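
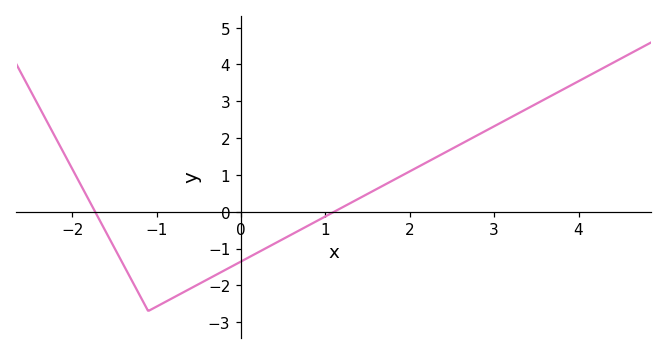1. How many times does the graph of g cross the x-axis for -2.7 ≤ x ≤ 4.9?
2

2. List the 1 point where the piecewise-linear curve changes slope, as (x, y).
(-1.1, -2.7)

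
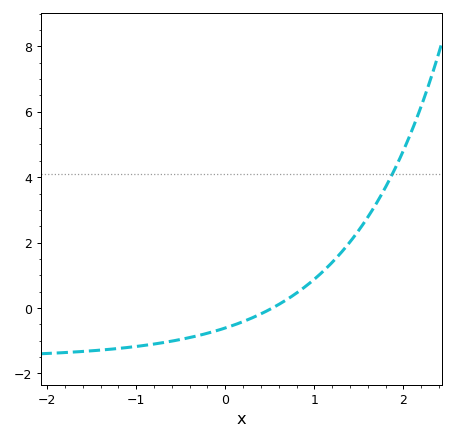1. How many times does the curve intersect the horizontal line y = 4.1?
1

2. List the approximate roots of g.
0.5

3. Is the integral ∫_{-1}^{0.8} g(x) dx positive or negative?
negative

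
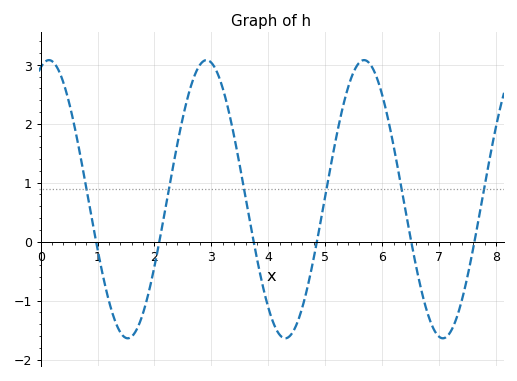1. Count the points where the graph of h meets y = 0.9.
6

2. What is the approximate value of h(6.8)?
-1.22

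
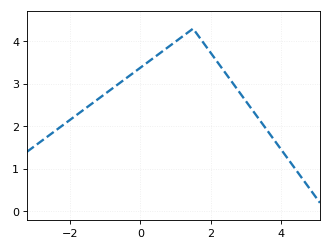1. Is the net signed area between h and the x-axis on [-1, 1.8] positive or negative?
positive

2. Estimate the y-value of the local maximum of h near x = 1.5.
4.3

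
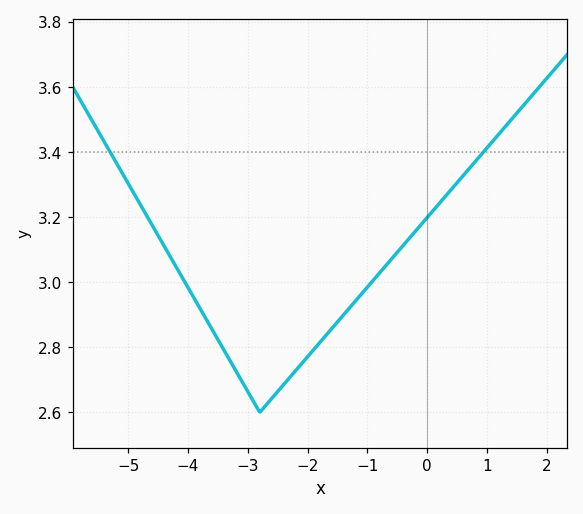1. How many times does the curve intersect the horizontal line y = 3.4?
2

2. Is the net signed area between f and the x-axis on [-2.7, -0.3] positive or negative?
positive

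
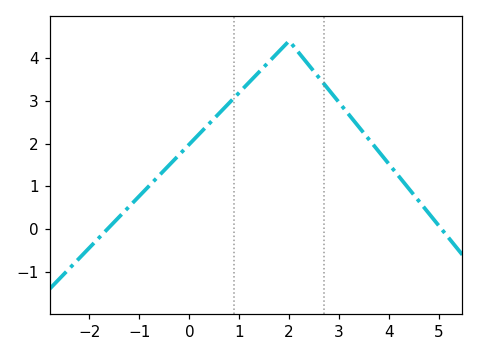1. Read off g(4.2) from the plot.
1.2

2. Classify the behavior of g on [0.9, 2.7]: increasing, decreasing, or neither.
neither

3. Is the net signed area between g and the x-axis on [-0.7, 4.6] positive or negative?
positive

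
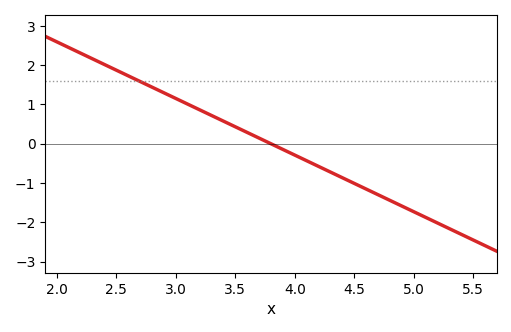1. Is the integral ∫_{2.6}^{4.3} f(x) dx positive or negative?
positive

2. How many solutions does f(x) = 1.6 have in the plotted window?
1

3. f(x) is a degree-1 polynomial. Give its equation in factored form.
y = -1.44(x - 3.8)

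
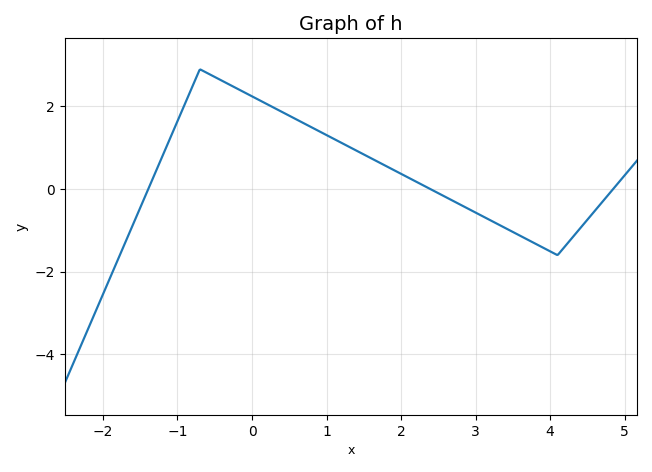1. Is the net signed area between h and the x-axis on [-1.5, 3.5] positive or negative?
positive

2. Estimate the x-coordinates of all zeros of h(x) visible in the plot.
-1.39, 2.39, 4.85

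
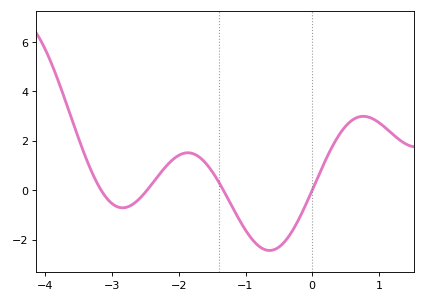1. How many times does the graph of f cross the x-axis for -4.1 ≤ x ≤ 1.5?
4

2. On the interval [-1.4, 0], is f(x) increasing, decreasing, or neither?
neither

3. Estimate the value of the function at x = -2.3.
0.61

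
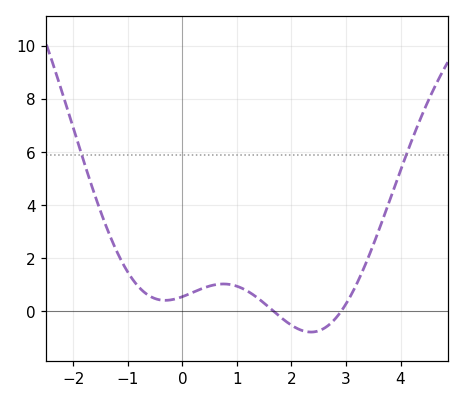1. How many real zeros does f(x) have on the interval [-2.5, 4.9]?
2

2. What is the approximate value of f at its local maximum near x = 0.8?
1.03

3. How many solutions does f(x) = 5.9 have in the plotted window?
2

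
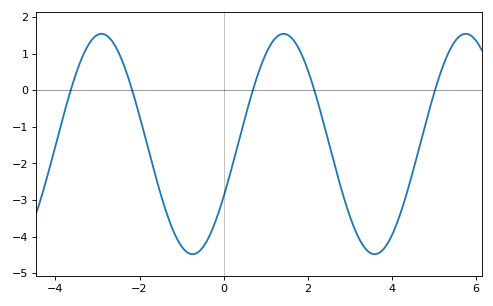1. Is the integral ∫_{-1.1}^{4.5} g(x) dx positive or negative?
negative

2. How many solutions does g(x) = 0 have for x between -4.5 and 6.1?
5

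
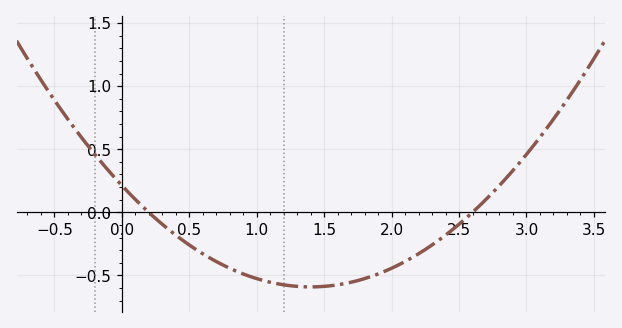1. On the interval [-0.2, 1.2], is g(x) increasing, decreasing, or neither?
decreasing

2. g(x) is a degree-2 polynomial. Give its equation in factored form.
y = 0.41(x - 0.2)(x - 2.6)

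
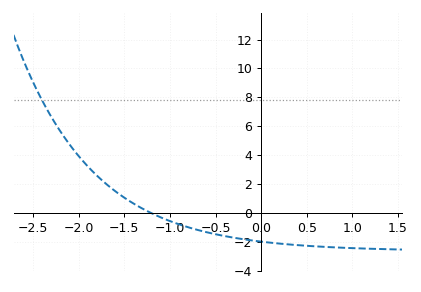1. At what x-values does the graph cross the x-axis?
-1.21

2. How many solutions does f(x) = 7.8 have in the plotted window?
1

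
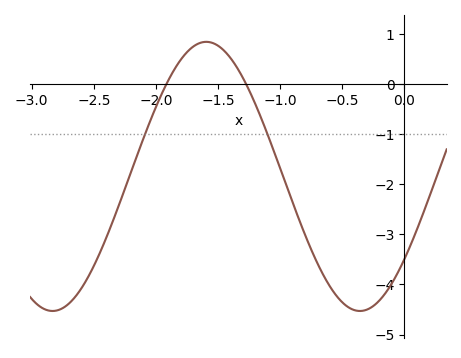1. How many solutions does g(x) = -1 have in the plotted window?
2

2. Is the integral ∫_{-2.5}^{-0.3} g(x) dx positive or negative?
negative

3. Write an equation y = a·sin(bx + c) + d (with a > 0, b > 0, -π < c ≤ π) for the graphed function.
y = 2.69sin(2.54x - 0.66) - 1.84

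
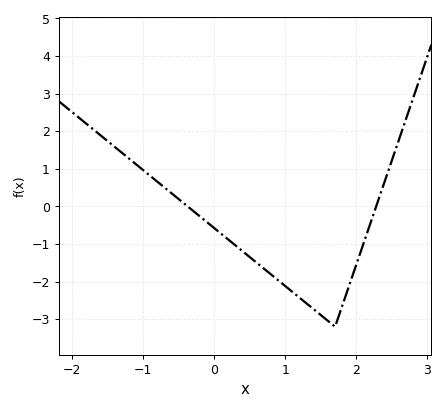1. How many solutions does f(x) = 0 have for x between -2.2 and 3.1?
2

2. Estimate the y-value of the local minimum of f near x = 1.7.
-3.2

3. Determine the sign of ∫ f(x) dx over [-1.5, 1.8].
negative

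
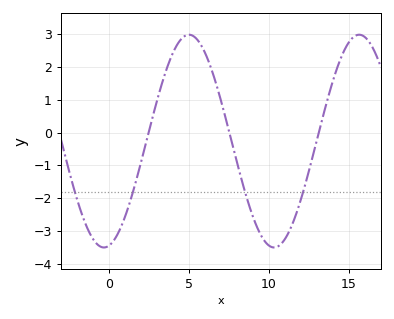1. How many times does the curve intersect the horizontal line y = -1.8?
4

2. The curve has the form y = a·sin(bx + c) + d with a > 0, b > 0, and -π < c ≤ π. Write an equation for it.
y = 3.25sin(0.59x - 1.4) - 0.26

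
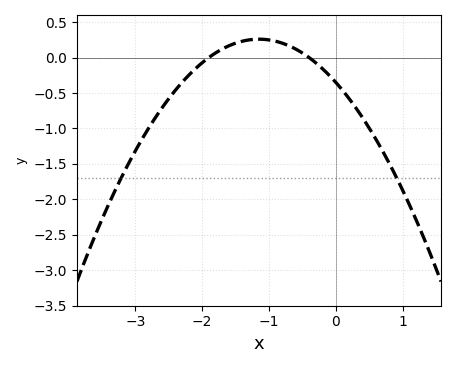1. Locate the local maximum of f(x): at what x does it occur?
-1.1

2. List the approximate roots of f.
-1.9, -0.4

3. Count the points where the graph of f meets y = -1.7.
2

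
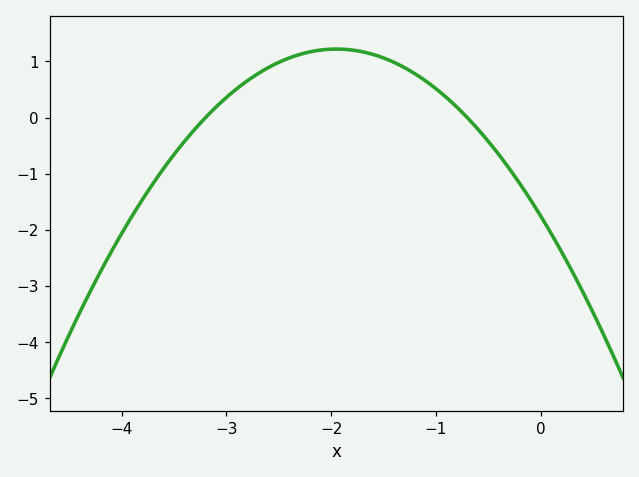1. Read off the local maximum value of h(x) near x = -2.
1.22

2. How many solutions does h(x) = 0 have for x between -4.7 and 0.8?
2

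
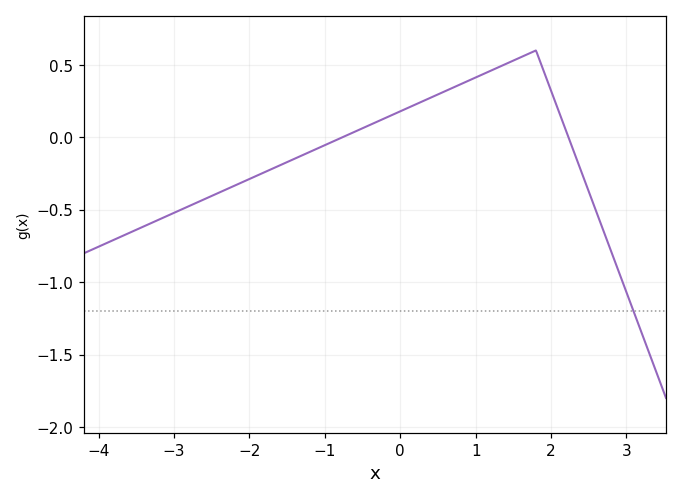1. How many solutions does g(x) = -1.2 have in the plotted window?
1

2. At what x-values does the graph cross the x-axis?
-0.768, 2.23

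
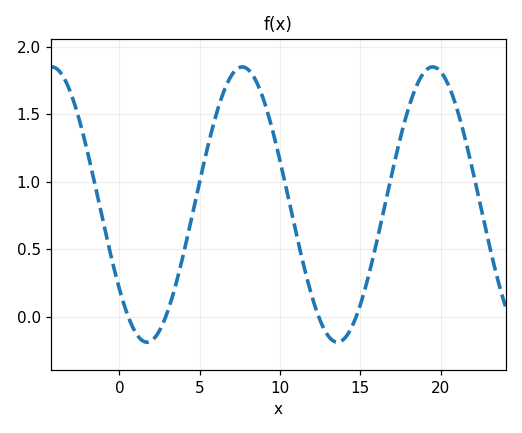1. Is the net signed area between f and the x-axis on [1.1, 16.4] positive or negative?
positive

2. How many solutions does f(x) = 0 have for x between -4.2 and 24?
4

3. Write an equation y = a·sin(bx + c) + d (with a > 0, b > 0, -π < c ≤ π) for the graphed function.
y = 1.02sin(0.53x - 2.5) + 0.83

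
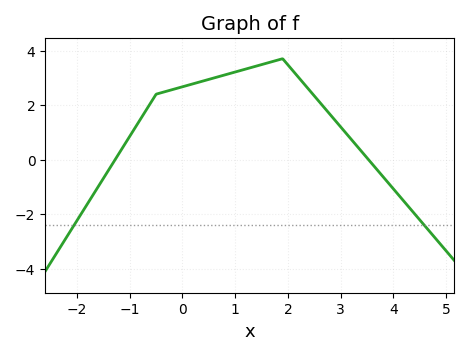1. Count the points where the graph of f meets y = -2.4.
2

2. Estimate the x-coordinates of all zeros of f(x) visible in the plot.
-1.2, 3.6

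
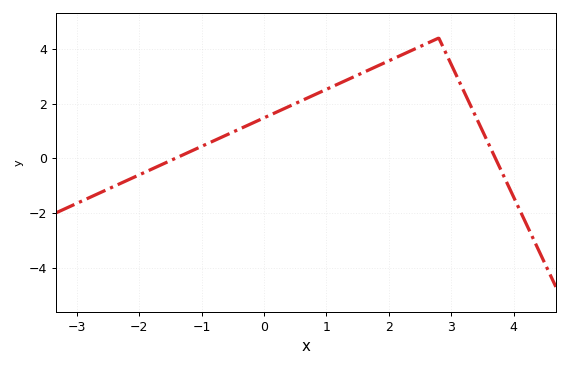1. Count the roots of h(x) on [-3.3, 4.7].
2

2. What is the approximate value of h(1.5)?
3.04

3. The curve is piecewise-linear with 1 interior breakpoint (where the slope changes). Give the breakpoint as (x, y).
(2.8, 4.4)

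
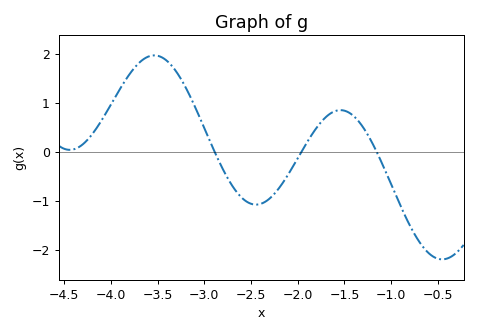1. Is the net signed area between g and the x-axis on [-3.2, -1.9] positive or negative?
negative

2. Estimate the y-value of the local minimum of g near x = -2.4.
-1.1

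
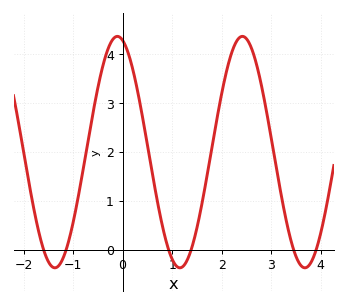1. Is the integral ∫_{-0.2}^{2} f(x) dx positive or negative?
positive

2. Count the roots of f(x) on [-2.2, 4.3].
6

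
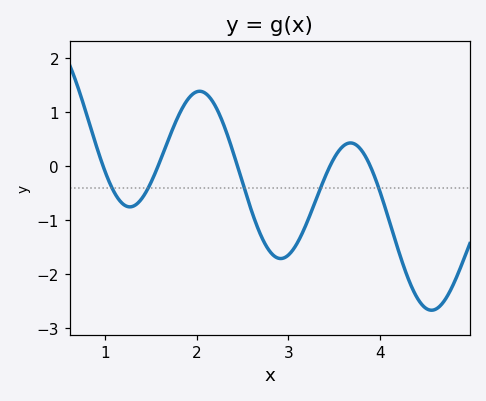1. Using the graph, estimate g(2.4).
0.2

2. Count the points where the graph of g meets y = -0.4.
5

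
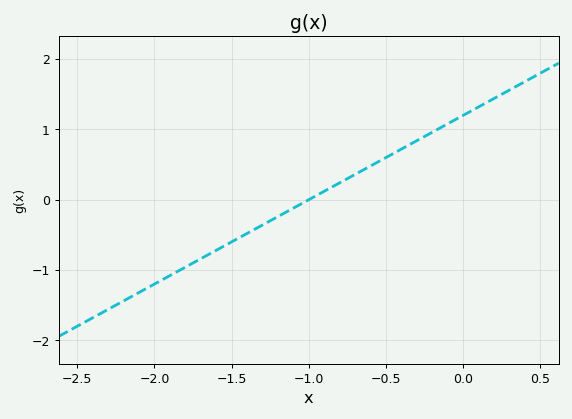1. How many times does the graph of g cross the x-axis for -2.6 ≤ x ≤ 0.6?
1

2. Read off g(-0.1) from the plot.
1.1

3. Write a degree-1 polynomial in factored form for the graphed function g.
y = 1.2(x + 1)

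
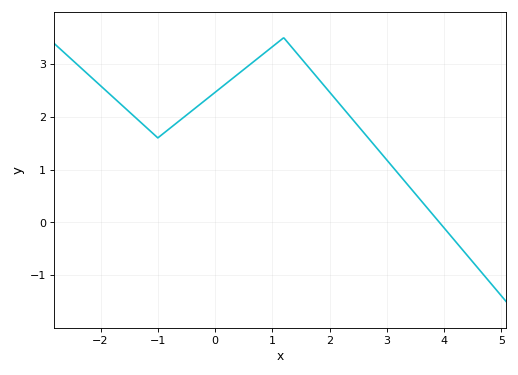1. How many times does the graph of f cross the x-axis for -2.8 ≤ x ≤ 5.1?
1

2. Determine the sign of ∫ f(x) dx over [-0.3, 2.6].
positive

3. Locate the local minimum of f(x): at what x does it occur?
-0.999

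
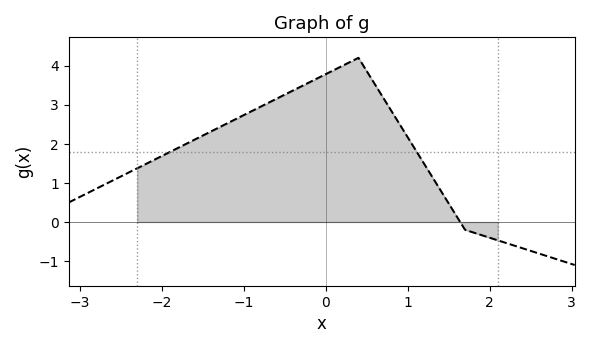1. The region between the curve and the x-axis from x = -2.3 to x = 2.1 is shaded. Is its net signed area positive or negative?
positive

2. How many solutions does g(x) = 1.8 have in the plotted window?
2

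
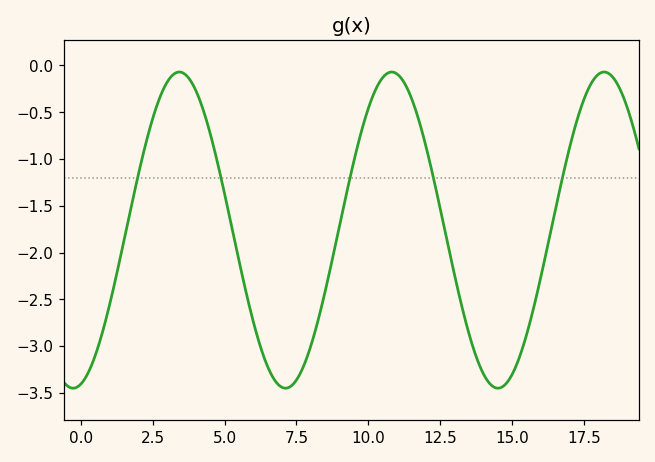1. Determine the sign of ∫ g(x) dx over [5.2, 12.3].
negative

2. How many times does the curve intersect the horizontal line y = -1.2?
5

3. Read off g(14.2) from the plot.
-3.39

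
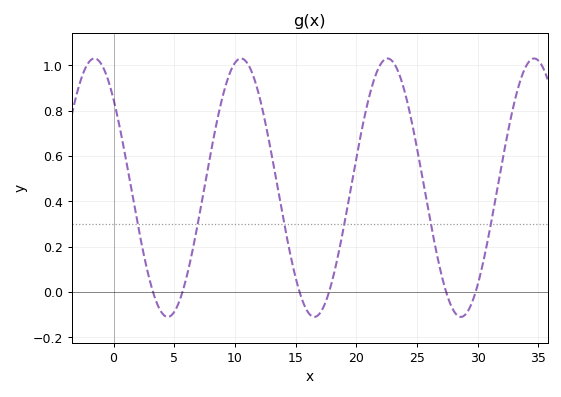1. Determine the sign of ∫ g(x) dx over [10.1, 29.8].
positive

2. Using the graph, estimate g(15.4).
-0.012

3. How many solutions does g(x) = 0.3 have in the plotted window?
6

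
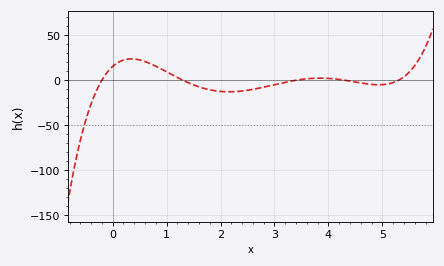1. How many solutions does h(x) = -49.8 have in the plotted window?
1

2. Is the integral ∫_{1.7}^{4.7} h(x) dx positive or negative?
negative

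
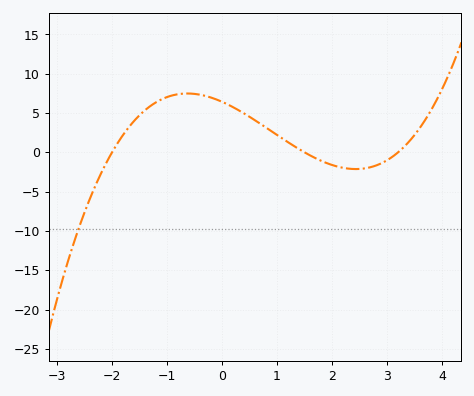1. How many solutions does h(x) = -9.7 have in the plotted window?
1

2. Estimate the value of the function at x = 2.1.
-1.81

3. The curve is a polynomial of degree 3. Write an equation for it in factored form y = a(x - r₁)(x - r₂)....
y = 0.67(x + 2)(x - 1.5)(x - 3.2)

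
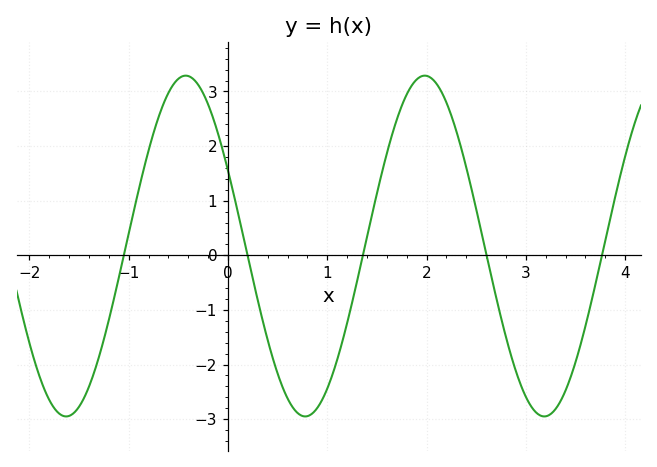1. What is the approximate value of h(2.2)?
2.8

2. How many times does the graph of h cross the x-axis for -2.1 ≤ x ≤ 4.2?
5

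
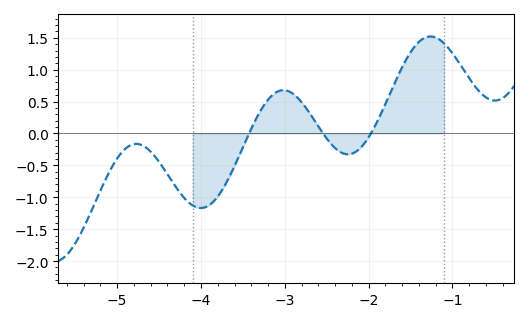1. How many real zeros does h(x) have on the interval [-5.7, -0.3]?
3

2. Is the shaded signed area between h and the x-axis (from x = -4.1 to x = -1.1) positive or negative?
positive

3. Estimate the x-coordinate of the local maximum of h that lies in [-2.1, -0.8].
-1.3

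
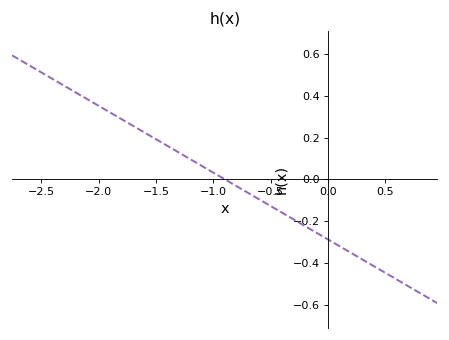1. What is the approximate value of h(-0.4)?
-0.16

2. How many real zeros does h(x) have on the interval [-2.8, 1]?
1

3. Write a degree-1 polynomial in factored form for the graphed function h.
y = -0.32(x + 0.9)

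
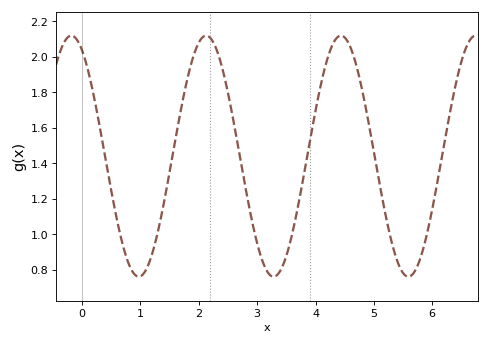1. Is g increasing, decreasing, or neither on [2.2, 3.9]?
neither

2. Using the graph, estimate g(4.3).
2.08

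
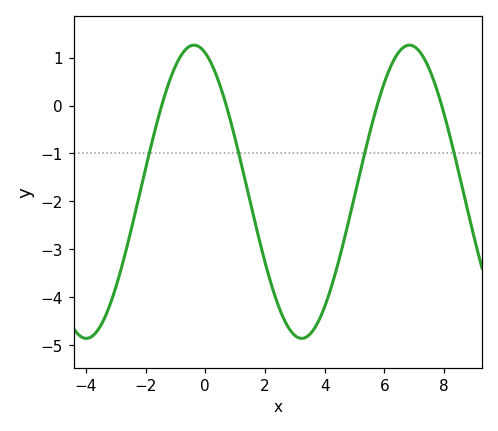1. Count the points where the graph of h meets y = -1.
4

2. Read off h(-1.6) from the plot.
-0.309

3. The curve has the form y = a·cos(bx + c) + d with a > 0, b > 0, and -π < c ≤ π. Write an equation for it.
y = 3.06cos(0.87x + 0.33) - 1.8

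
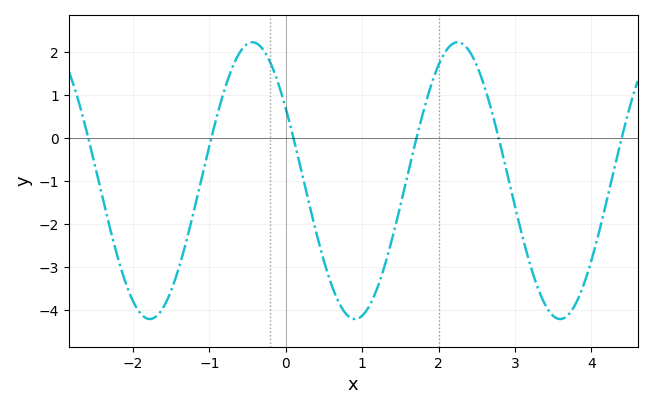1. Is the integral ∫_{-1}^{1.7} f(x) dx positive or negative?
negative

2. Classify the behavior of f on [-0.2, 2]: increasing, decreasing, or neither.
neither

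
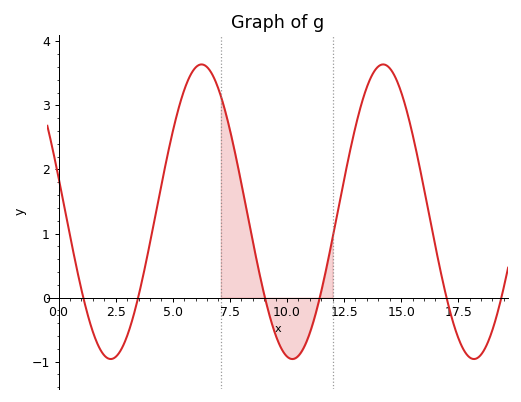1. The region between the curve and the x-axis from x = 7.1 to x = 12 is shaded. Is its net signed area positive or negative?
positive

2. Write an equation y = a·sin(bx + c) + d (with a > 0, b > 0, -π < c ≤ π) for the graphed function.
y = 2.3sin(0.79x + 2.91) + 1.34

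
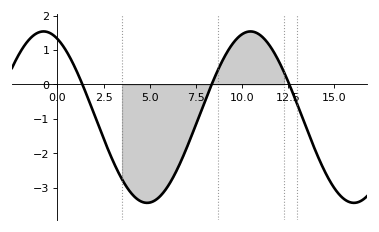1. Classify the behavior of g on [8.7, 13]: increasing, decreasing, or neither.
neither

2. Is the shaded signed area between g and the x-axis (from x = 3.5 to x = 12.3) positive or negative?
negative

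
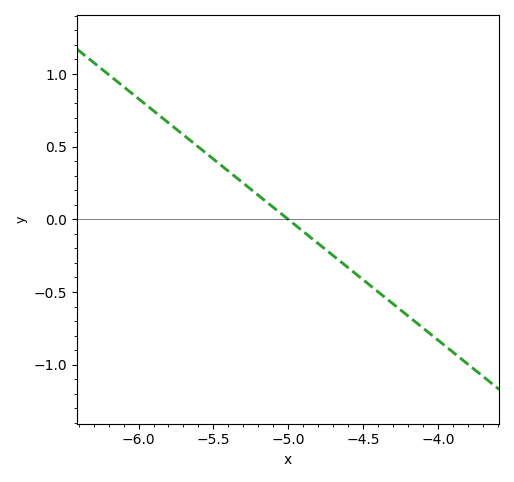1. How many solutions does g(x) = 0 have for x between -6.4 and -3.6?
1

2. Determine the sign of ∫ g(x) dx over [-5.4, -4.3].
negative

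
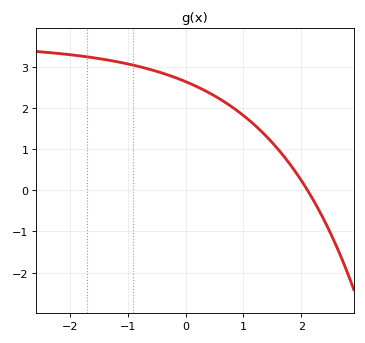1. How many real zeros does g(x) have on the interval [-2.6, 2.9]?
1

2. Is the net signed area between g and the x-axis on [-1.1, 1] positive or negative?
positive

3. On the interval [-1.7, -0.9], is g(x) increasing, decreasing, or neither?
decreasing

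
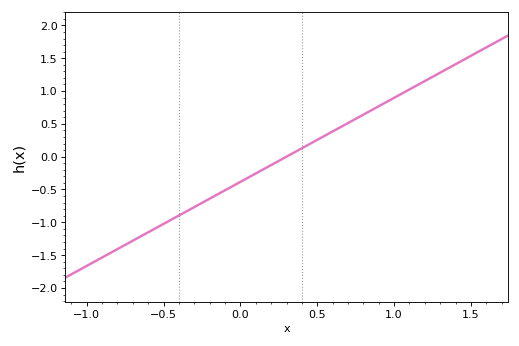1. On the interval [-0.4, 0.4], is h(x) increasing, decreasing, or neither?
increasing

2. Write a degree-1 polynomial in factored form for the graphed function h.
y = 1.28(x - 0.3)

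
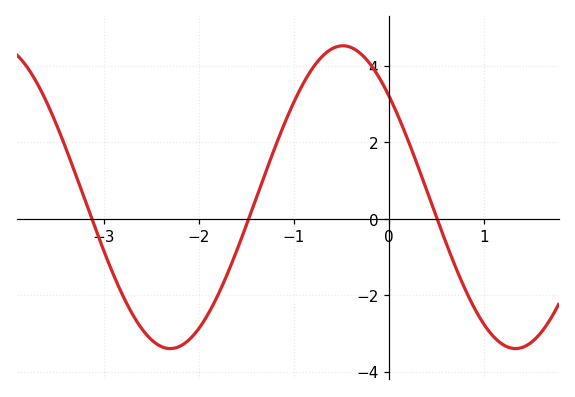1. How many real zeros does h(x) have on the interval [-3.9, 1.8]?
3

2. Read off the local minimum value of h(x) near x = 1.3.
-3.4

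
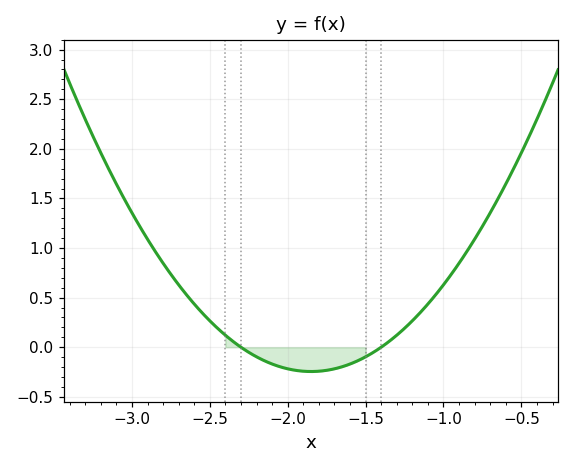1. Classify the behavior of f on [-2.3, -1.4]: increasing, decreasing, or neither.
neither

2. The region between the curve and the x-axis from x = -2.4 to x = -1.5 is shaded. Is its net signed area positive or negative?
negative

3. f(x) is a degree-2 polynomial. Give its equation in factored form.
y = 1.21(x + 2.3)(x + 1.4)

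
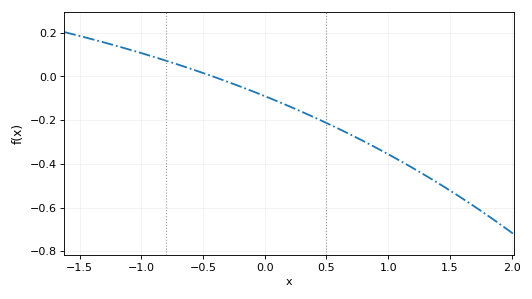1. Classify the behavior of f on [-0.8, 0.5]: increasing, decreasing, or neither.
decreasing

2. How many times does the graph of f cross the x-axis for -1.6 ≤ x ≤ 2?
1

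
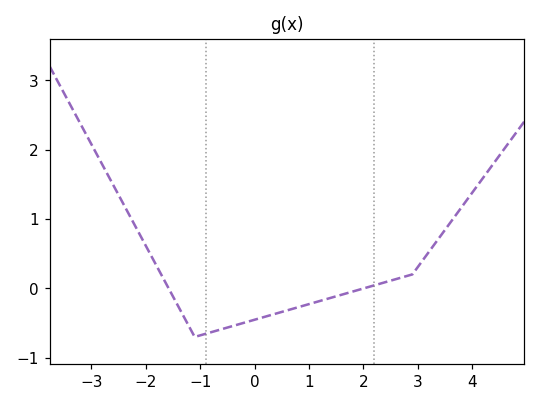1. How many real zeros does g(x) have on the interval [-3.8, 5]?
2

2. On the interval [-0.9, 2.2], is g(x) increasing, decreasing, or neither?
increasing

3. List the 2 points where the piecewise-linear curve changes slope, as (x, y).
(-1.1, -0.7); (2.9, 0.2)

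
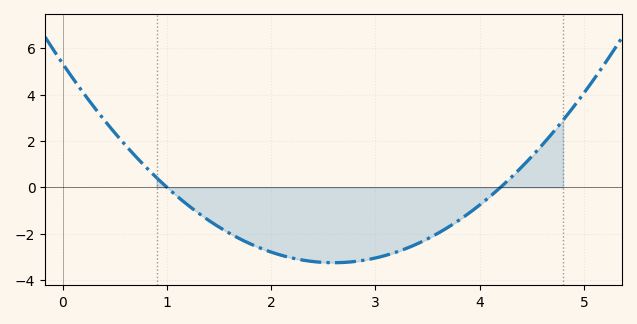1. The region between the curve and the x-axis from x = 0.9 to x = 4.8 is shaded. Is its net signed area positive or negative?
negative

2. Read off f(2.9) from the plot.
-3.14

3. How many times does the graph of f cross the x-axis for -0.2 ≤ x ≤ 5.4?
2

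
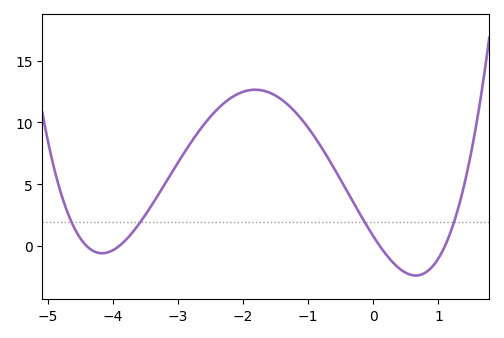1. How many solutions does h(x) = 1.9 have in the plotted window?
4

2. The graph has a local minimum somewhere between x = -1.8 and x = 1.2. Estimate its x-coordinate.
0.651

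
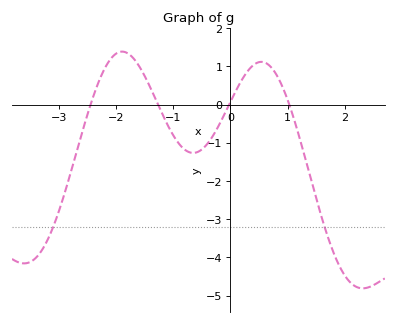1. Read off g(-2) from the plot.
1.3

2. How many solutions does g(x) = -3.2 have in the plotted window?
2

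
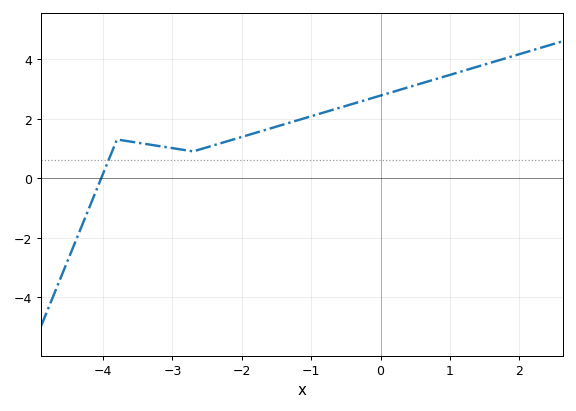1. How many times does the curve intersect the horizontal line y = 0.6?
1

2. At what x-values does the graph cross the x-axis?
-4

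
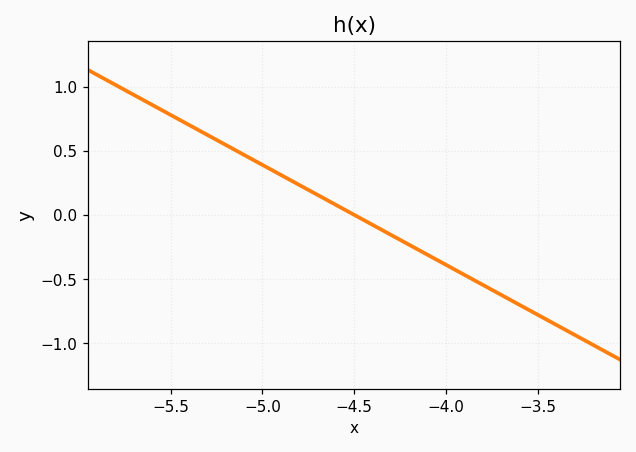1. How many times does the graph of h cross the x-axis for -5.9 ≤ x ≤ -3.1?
1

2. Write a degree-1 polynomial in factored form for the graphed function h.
y = -0.78(x + 4.5)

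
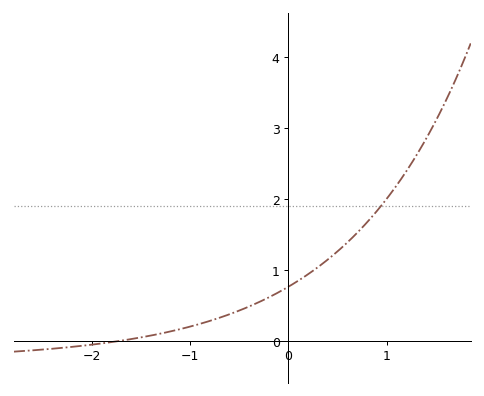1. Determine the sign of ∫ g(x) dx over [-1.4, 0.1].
positive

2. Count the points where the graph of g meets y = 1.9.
1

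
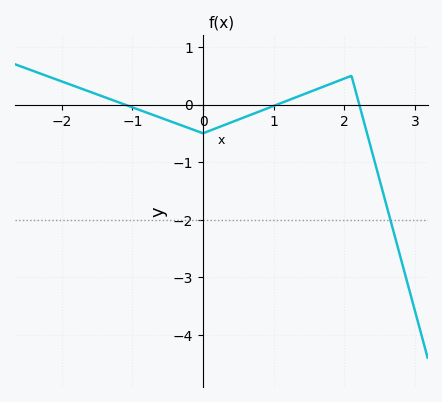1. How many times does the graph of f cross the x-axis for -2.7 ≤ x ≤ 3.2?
3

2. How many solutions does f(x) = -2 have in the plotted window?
1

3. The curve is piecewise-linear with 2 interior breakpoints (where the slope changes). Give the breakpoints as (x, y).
(0, -0.5); (2.1, 0.5)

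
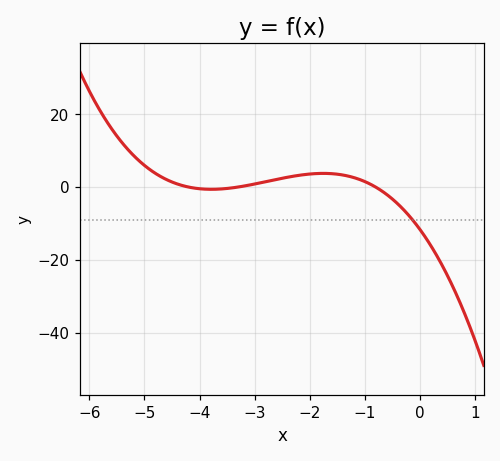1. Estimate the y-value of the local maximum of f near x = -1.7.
3.75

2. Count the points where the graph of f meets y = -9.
1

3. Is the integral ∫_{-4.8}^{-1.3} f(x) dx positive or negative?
positive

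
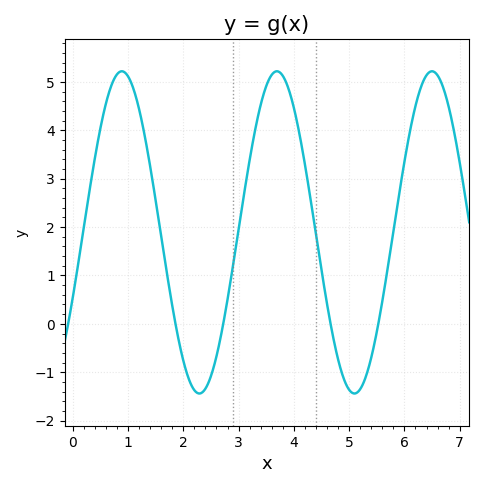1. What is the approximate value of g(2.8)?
0.5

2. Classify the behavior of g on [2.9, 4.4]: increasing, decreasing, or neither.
neither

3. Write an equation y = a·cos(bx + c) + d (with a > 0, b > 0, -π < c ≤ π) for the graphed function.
y = 3.33cos(2.2x - 2) + 1.89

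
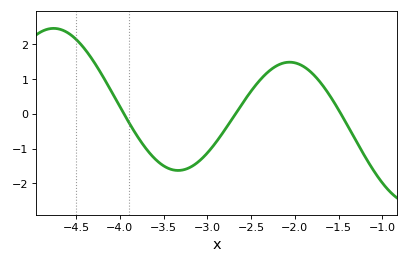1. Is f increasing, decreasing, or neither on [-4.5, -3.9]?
decreasing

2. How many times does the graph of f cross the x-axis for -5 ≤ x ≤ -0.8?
3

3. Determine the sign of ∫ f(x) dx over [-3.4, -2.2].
negative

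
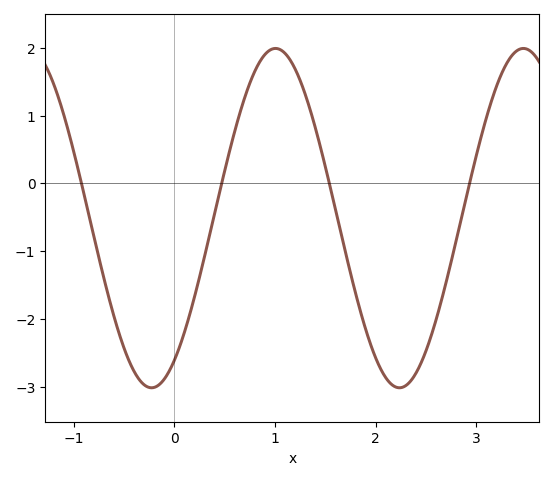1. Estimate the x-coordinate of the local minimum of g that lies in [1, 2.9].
2.24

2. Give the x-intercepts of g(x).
-0.924, 0.469, 1.54, 2.93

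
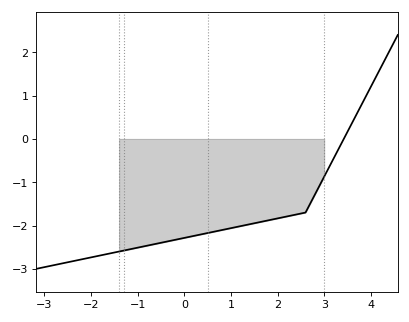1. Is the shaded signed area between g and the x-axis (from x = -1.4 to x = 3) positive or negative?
negative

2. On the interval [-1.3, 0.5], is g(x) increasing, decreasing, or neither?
increasing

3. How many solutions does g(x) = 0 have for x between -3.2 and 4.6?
1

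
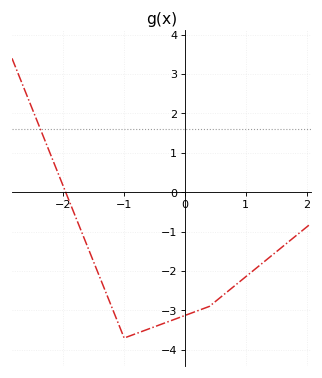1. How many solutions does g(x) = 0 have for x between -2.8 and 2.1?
1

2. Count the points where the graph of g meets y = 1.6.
1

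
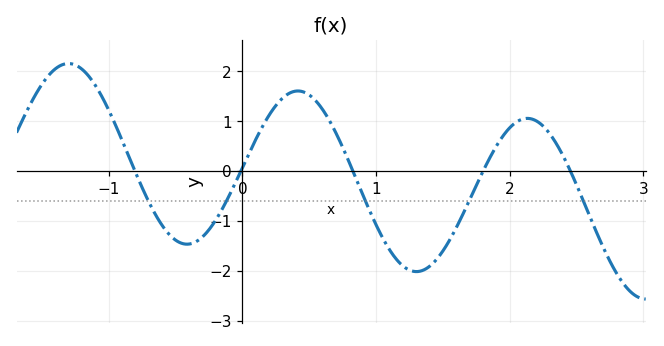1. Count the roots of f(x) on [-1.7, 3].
5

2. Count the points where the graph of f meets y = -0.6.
5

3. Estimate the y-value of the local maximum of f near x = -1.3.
2.15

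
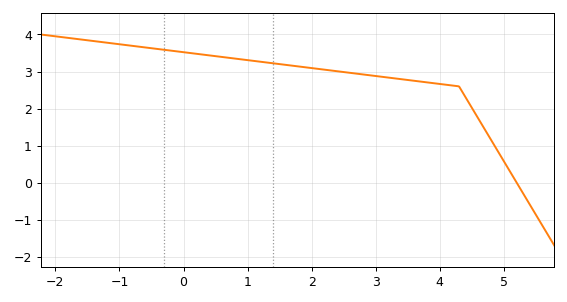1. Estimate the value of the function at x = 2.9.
2.9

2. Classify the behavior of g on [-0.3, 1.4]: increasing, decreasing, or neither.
decreasing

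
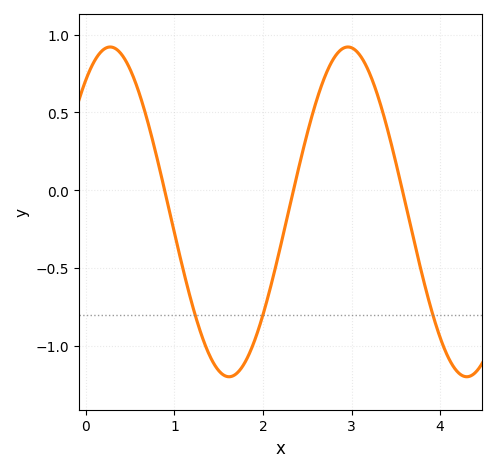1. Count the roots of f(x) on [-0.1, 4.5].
3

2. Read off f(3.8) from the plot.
-0.55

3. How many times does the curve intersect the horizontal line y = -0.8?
3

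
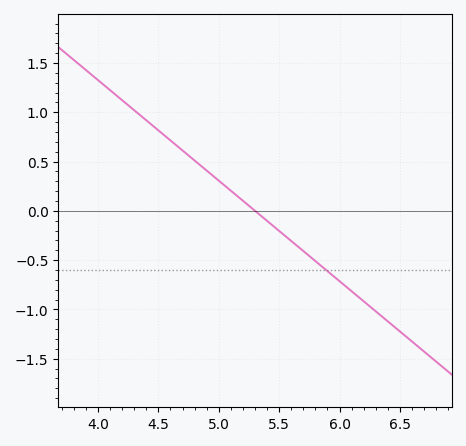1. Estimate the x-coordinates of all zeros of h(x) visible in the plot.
5.3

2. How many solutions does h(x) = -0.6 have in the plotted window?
1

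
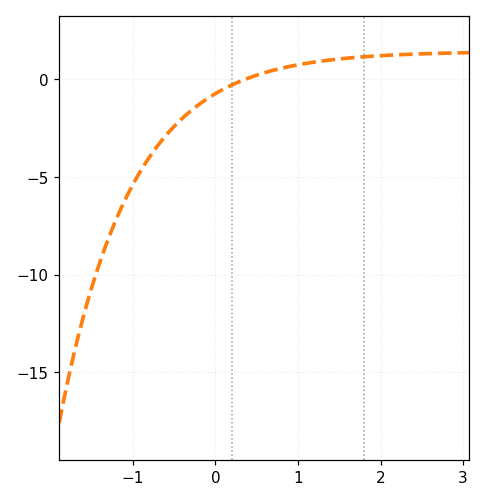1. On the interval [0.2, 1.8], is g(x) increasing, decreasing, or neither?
increasing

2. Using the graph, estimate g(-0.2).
-1.3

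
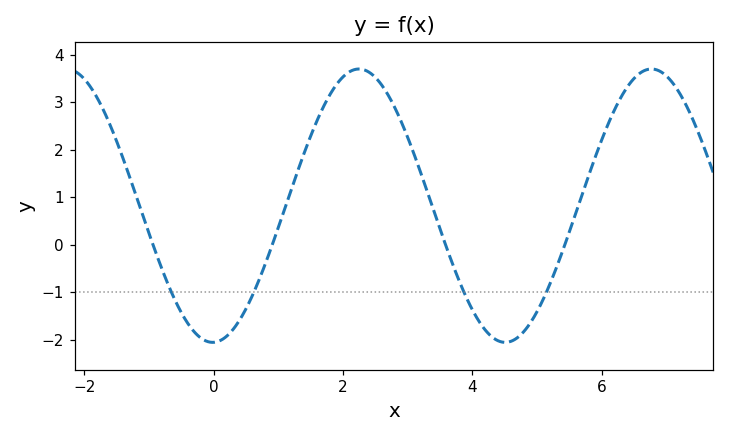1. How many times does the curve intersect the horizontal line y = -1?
4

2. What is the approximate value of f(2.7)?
3.14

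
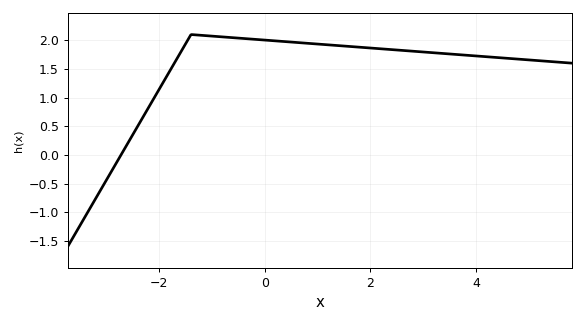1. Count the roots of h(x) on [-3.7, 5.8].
1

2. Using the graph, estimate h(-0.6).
2.04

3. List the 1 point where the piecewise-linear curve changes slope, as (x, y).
(-1.4, 2.1)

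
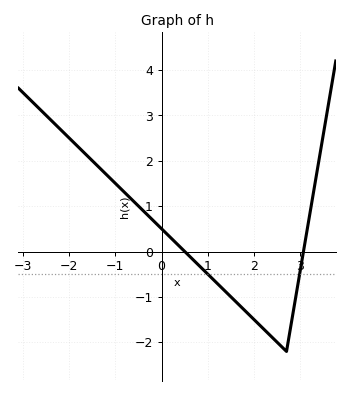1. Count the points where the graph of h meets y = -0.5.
2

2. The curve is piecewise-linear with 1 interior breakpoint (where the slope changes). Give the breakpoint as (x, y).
(2.7, -2.2)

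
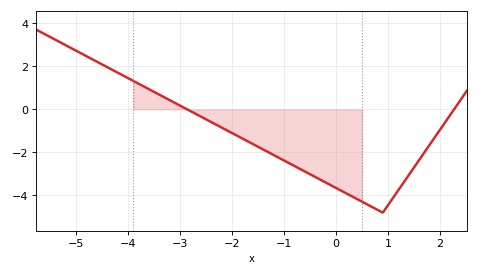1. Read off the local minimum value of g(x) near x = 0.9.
-4.8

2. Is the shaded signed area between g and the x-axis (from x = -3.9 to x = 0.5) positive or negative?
negative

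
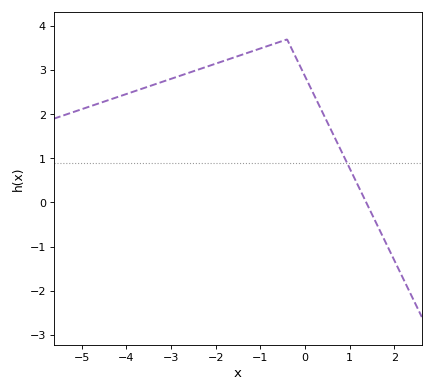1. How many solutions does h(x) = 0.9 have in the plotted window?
1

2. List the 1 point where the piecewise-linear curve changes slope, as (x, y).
(-0.4, 3.7)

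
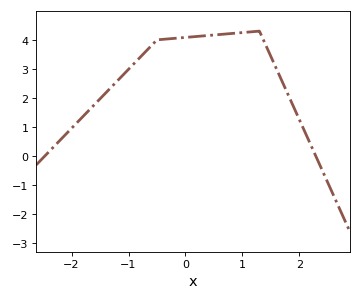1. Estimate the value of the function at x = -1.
2.99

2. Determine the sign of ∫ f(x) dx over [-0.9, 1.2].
positive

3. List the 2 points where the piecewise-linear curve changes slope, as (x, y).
(-0.5, 4); (1.3, 4.3)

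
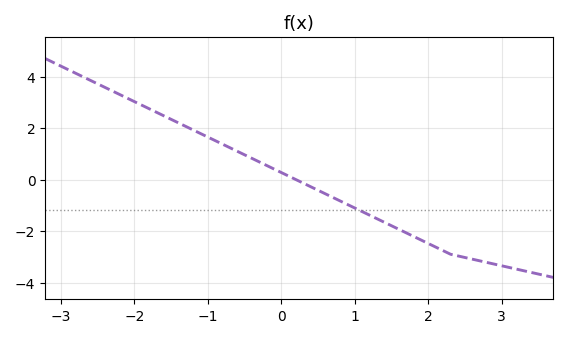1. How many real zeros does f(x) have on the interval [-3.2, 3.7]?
1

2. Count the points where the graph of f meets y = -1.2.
1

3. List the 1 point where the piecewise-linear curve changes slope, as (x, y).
(2.3, -2.9)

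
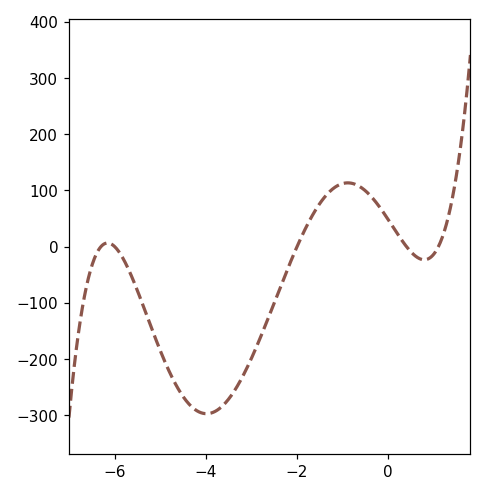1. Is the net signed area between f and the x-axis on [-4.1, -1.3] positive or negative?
negative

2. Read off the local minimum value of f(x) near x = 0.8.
-23.4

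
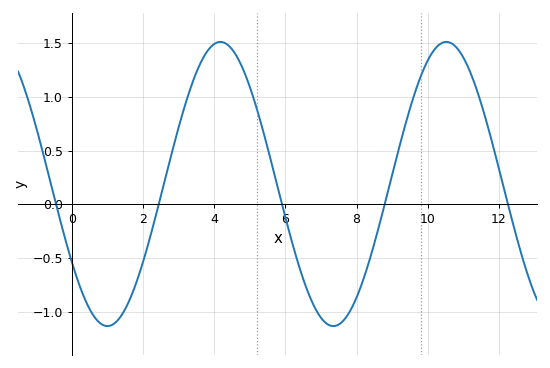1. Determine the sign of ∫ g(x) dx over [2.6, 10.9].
positive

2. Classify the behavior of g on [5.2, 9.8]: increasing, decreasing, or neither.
neither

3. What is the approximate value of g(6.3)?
-0.5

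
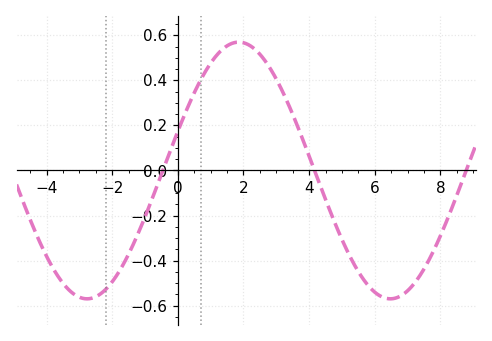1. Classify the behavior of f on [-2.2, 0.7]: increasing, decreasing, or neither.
increasing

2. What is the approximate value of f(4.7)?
-0.2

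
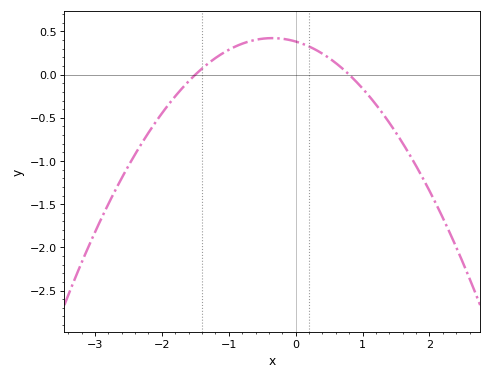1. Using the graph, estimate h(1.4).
-0.55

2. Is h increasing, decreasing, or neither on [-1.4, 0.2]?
neither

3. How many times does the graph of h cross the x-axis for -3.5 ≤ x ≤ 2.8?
2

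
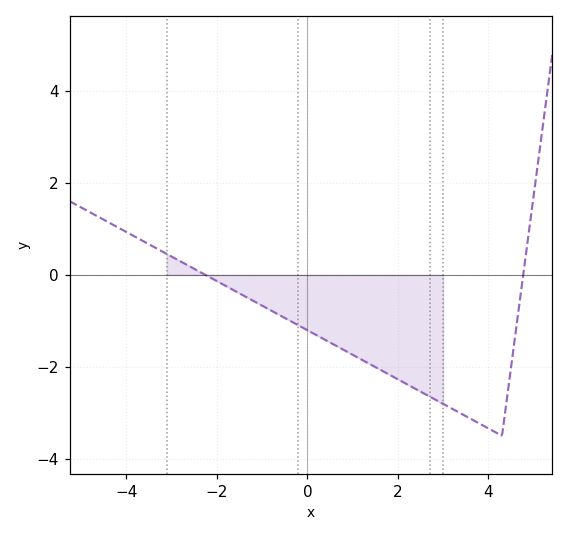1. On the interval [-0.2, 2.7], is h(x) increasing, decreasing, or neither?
decreasing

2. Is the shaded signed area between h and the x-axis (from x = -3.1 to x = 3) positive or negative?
negative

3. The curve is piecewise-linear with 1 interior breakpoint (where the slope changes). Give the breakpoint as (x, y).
(4.3, -3.5)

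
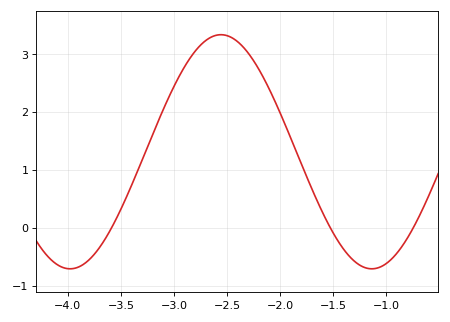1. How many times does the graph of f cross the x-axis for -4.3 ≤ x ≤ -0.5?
3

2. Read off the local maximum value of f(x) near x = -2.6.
3.33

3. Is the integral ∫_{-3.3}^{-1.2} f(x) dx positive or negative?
positive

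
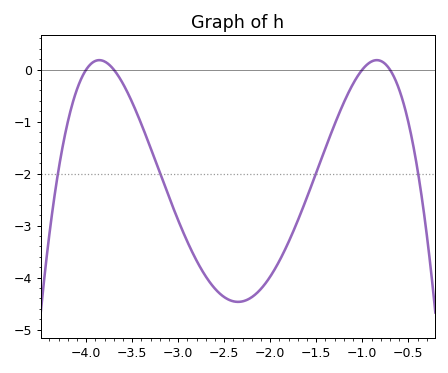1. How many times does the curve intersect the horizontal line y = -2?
4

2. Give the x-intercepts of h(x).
-4, -3.7, -1, -0.7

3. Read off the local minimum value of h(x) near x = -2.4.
-4.47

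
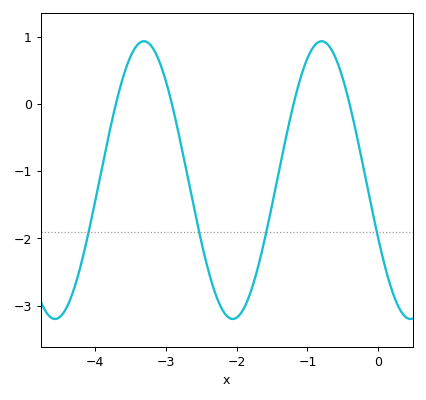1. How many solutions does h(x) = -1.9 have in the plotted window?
4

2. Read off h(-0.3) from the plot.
-0.494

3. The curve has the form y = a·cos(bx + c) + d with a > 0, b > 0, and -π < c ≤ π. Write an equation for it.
y = 2.07cos(2.51x + 2.01) - 1.13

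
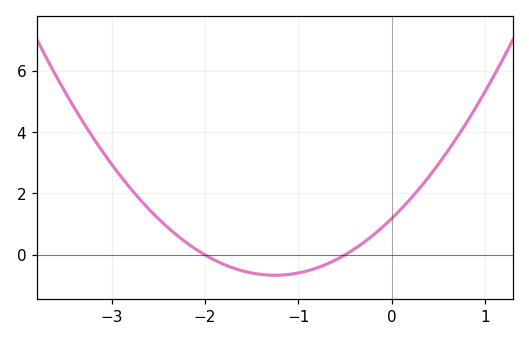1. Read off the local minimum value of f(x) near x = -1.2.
-0.6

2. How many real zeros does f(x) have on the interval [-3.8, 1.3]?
2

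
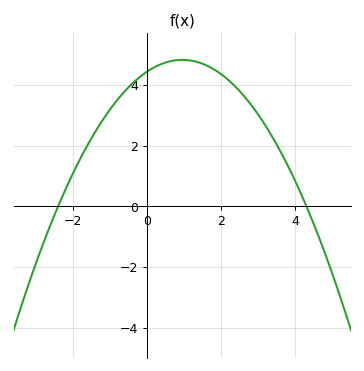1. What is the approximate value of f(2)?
4.4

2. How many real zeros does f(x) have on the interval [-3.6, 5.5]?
2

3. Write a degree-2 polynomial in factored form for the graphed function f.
y = -0.43(x + 2.4)(x - 4.3)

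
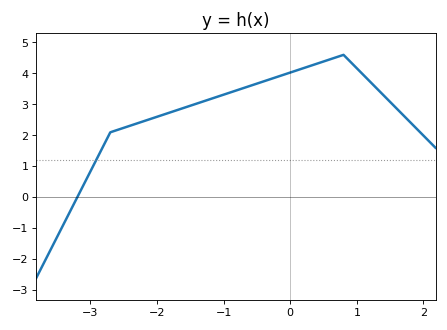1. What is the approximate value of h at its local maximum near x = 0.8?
4.6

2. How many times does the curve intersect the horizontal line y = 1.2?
1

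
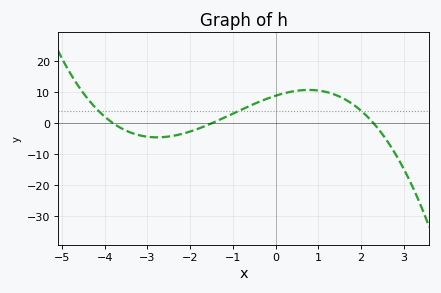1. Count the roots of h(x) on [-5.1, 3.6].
3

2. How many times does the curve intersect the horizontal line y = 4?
3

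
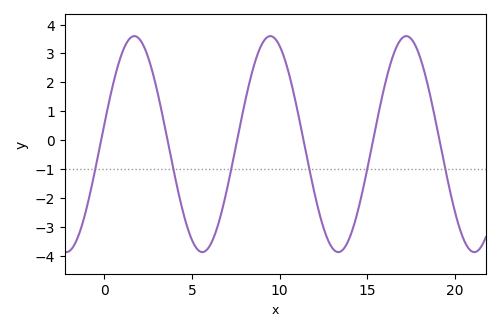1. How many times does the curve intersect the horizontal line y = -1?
6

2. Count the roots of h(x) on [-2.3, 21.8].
6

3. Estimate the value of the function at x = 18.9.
0.7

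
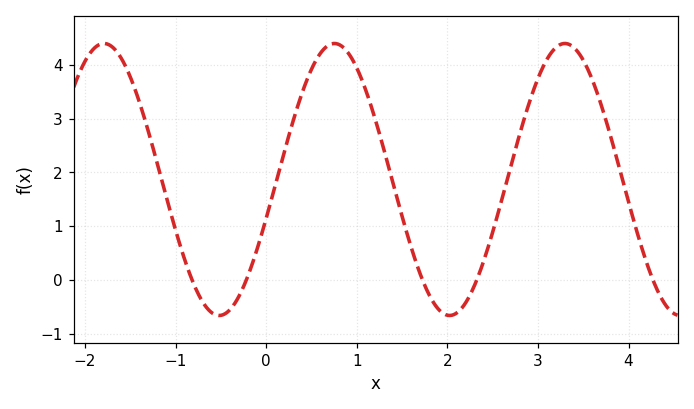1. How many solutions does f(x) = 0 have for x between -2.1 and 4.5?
5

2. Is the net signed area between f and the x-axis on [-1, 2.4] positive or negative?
positive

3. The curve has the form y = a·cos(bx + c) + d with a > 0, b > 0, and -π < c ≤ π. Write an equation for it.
y = 2.53cos(2.5x - 1.9) + 1.87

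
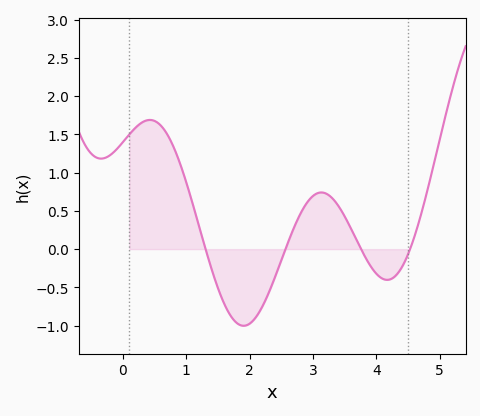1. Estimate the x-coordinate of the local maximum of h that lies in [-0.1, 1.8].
0.425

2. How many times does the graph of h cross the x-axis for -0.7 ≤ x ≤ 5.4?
4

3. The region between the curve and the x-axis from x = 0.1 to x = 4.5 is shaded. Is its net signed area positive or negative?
positive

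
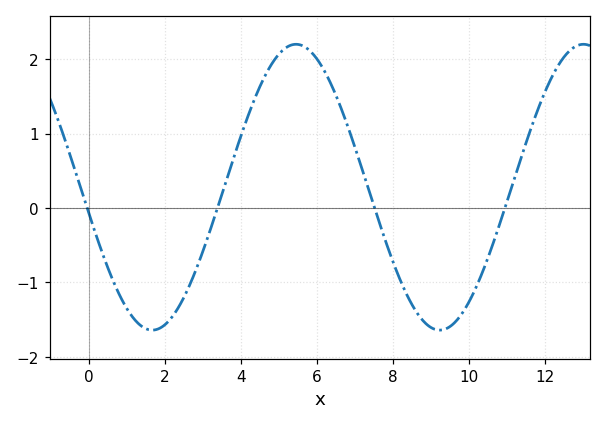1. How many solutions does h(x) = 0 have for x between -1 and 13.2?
4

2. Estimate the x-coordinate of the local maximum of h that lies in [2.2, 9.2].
5.45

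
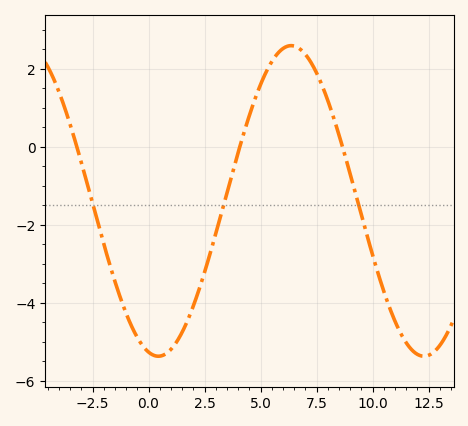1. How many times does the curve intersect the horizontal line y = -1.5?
3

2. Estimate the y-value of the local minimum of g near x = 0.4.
-5.4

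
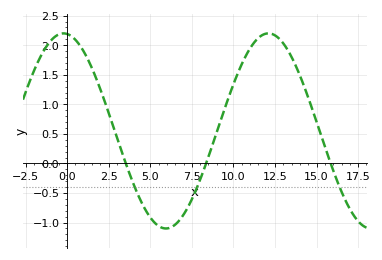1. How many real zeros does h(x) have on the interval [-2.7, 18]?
3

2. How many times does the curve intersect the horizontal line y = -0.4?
3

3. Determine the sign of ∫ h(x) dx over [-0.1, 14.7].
positive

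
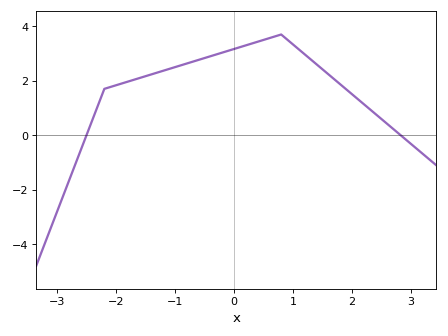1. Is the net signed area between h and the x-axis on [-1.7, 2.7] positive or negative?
positive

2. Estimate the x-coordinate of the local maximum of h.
0.8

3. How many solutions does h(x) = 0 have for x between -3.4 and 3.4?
2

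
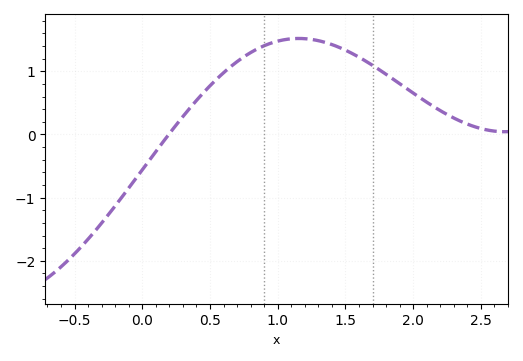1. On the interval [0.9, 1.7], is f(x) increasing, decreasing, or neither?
neither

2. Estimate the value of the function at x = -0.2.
-1.13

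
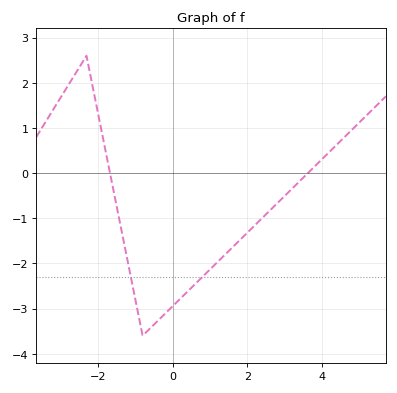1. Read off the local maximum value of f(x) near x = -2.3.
2.6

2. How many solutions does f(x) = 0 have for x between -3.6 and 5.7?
2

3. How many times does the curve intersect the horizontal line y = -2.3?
2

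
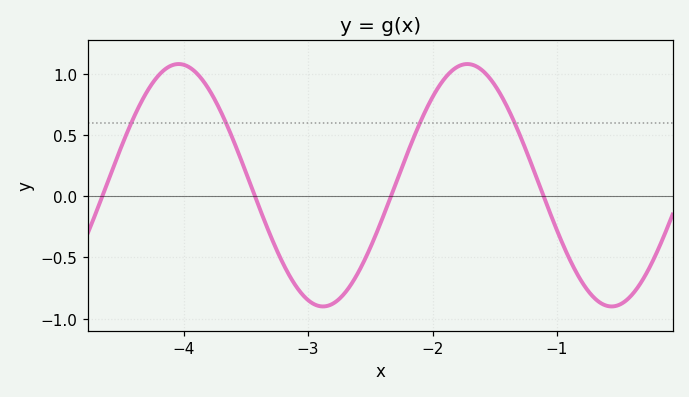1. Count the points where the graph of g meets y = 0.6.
4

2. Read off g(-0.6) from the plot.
-0.895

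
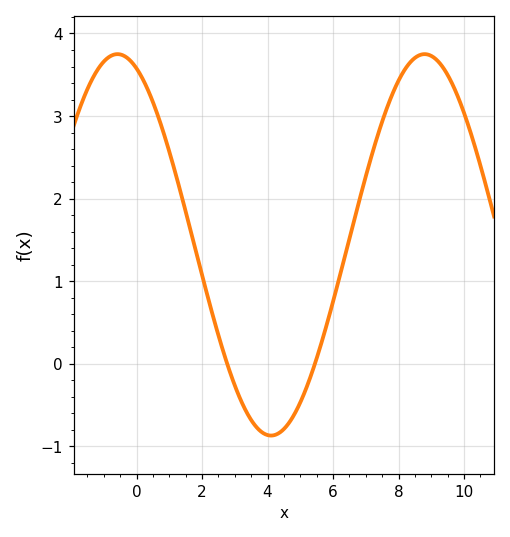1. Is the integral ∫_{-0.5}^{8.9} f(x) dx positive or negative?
positive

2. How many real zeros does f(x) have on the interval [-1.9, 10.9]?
2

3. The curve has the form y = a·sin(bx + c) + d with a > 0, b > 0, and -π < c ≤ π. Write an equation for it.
y = 2.31sin(0.67x + 1.96) + 1.44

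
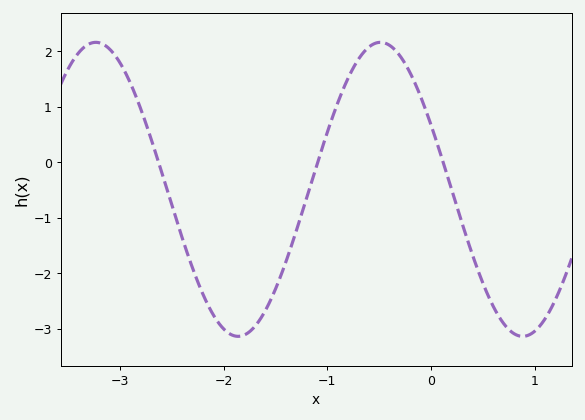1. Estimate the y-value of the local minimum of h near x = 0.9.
-3.1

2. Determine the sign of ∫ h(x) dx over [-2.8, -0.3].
negative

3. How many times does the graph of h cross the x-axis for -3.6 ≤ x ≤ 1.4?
3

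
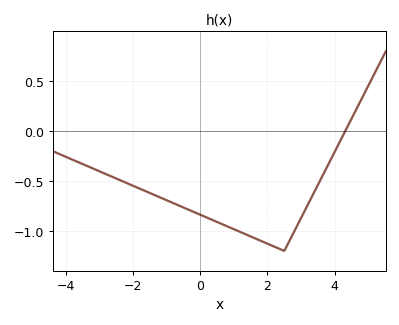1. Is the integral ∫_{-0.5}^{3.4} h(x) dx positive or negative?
negative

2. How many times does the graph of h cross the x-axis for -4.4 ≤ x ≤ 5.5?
1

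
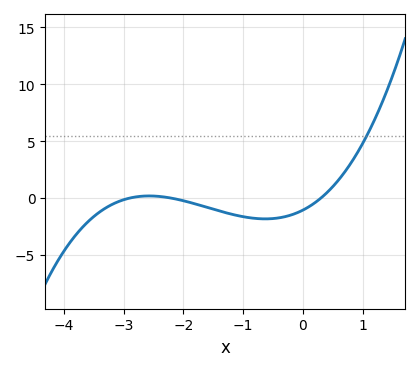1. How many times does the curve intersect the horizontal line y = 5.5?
1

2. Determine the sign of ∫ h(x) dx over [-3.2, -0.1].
negative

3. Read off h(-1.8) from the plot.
-0.5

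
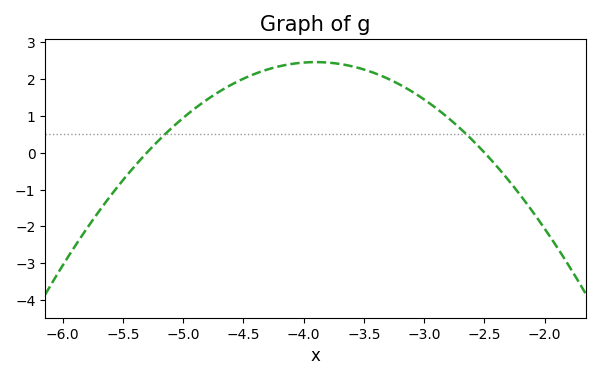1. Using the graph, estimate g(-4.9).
1.2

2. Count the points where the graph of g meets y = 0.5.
2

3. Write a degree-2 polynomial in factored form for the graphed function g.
y = -1.25(x + 5.3)(x + 2.5)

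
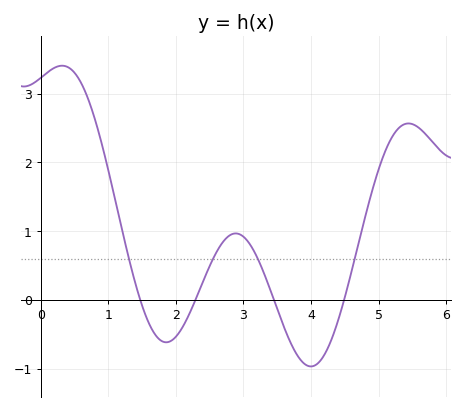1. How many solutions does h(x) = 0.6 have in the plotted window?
4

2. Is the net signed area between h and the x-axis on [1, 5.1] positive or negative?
positive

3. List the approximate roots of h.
1.5, 2.3, 3.5, 4.5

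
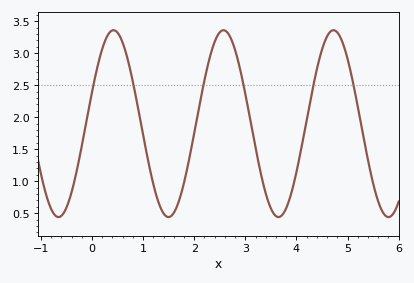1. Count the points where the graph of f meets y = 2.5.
6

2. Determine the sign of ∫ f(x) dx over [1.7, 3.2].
positive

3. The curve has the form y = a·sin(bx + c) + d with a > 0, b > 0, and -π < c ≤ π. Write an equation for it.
y = 1.46sin(2.92x + 0.342) + 1.9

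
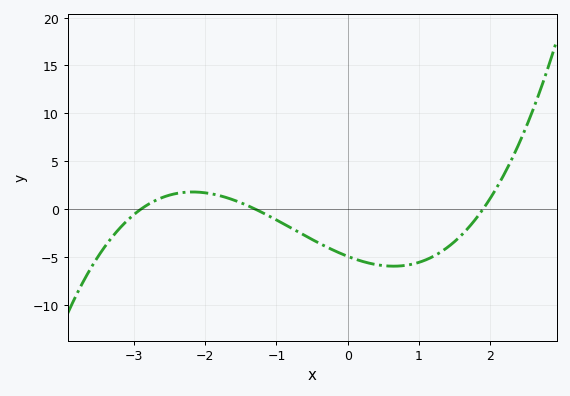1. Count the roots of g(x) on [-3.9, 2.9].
3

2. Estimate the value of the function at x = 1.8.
-1.01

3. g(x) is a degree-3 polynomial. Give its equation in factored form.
y = 0.69(x + 2.9)(x + 1.3)(x - 1.9)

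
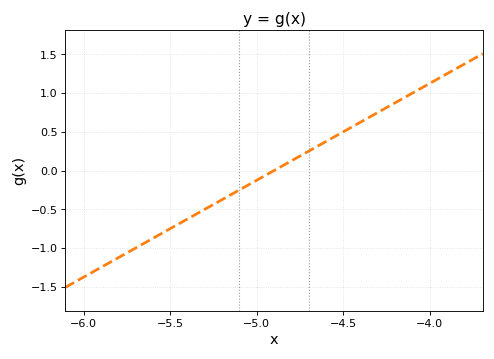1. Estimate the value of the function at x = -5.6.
-0.9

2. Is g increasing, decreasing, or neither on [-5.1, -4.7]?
increasing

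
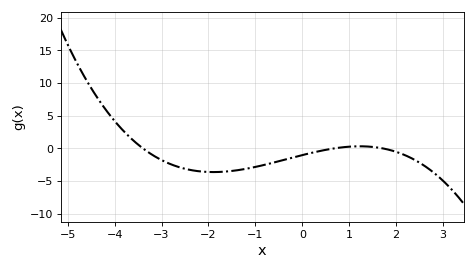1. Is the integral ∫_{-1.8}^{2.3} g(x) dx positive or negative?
negative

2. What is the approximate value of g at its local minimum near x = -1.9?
-3.65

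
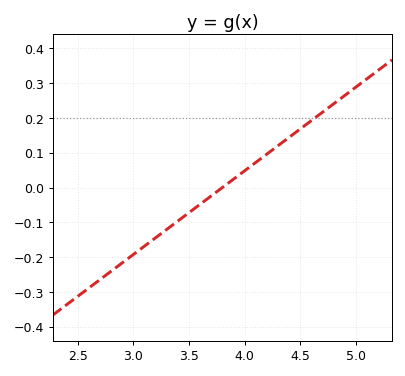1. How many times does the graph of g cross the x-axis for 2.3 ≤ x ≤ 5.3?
1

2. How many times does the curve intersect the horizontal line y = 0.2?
1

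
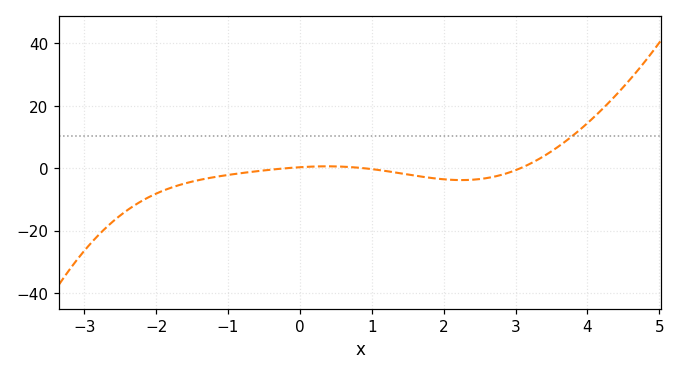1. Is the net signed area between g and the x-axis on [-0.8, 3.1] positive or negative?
negative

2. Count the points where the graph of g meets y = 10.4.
1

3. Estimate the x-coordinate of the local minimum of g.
2.2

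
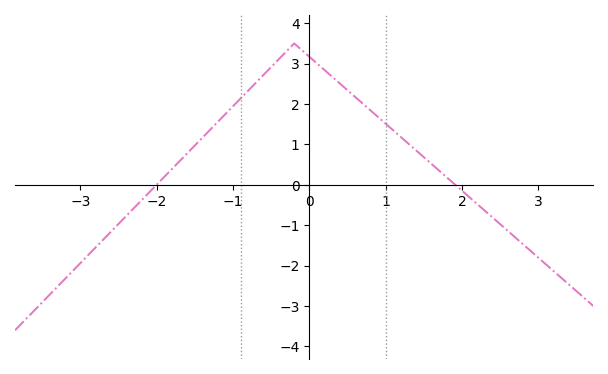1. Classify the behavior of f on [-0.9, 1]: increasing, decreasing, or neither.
neither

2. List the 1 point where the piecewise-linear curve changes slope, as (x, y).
(-0.2, 3.5)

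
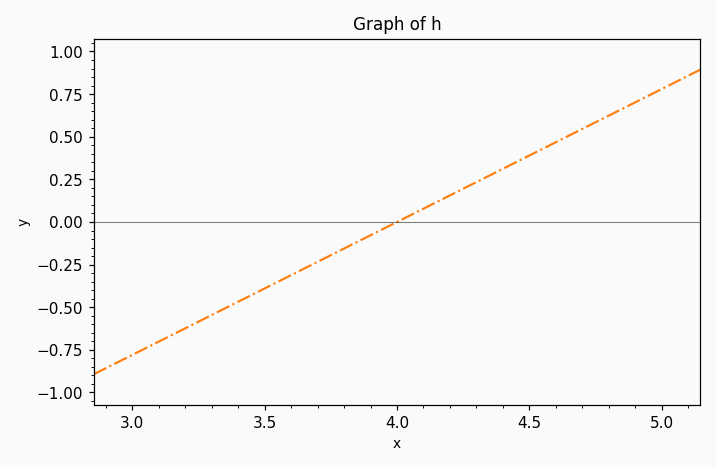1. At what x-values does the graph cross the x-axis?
4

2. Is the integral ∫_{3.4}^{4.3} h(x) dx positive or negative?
negative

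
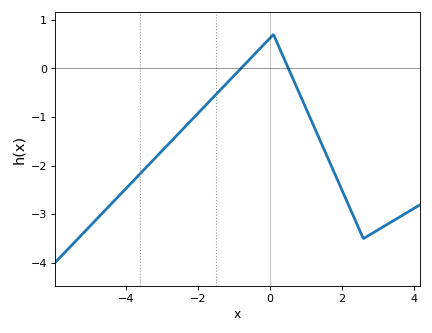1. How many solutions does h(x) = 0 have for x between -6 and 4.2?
2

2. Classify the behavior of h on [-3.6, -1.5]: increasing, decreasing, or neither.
increasing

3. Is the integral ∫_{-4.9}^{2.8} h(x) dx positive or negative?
negative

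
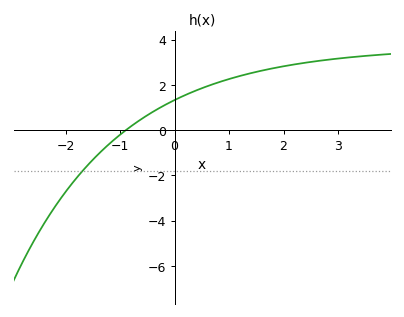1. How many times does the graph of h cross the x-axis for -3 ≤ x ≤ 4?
1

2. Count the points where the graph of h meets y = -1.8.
1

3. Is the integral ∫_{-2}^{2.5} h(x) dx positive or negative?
positive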